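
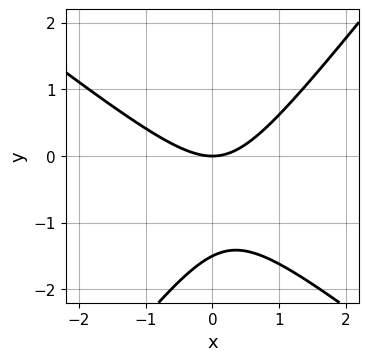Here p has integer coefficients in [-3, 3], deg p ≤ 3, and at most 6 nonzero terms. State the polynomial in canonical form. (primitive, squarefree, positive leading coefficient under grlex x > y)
1. deg p = 2. A generic line meets the curve in up to 2 points.
2. Observable constraints: one y-axis crossing is at y = 0; one x-axis crossing is at x = 0.
3. Solving for integer coefficients yields p as stated.

2*x^2 + x*y - 2*y^2 - 3*y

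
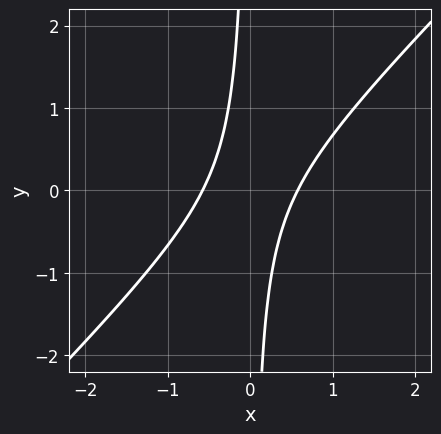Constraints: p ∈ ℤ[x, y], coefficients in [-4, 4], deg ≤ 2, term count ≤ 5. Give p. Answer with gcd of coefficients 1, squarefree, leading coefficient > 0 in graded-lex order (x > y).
3*x^2 - 3*x*y - 1

1. The degree is 2 — a generic line meets the curve in up to 2 points.
2. Observable constraints: it misses every integer gridline on the y-axis.
3. Matching integer coefficients to the picture gives p.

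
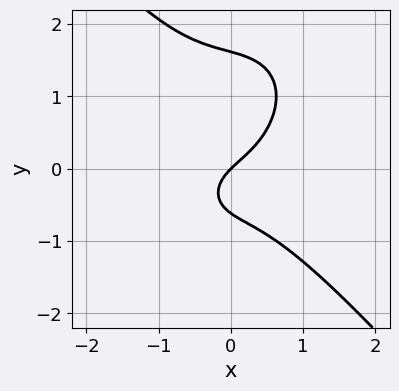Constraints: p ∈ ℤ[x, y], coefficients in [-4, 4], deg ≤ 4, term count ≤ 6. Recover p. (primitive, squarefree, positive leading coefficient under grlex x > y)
3*x^3 + 2*y^3 - 2*y^2 + 2*x - 2*y

1. deg p = 3. The shape is more complex than any degree-2 curve.
2. Reading off the gridlines: one y-axis crossing is at y = 0; one x-axis crossing is at x = 0.
3. Putting this together gives p.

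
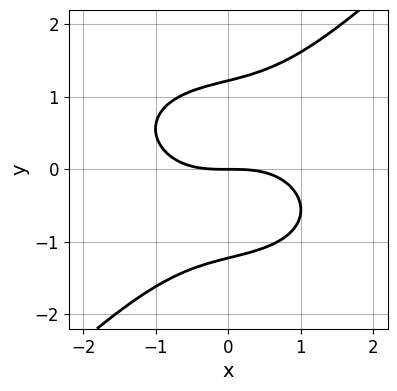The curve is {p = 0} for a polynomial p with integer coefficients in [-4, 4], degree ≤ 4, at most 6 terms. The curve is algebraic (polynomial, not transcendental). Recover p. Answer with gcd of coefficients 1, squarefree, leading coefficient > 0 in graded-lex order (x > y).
(a) Degree: no degree-2 curve has this shape, so deg p = 3.
(b) From the axis intercepts and sections: it meets the y-axis at y = 0 (among the integer gridlines); it crosses the x-axis at the gridline x = 0.
(c) These observations pin down the coefficients.

x^3 + x*y^2 - 2*y^3 + 3*y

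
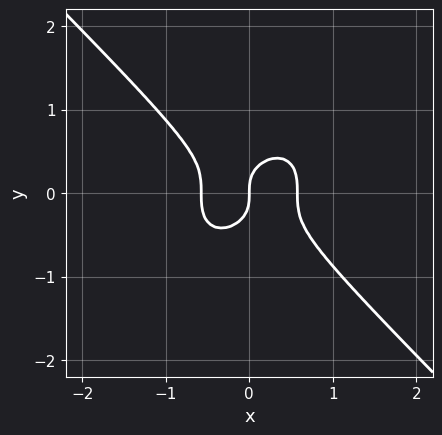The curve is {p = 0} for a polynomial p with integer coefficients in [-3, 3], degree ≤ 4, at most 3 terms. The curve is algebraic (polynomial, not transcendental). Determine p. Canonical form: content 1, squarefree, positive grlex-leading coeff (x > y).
3*x^3 + 3*y^3 - x

Degree: the shape is more complex than any degree-2 curve, so deg p = 3.
Observable constraints: it meets the y-axis at y = 0 (among the integer gridlines); it meets the x-axis at x = 0 (among the integer gridlines).
Solving for integer coefficients yields p as stated.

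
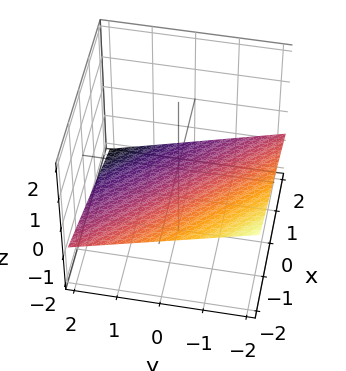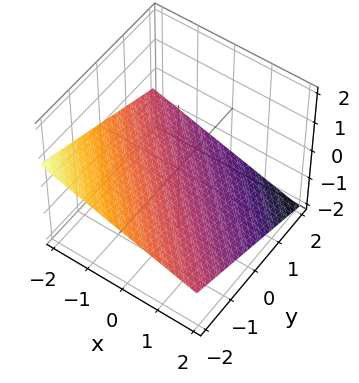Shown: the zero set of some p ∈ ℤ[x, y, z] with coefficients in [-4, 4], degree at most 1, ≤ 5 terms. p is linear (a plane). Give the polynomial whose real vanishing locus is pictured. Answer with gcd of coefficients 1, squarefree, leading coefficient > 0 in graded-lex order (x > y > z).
Degree: every cross-section is a straight line — this is a plane, so deg p = 1.
Checking where it meets the axes: it meets the y-axis at y = -2 (among the integer gridlines); it meets the x-axis at x = -2 (among the integer gridlines).
Putting this together gives p.

x + y + 3*z + 2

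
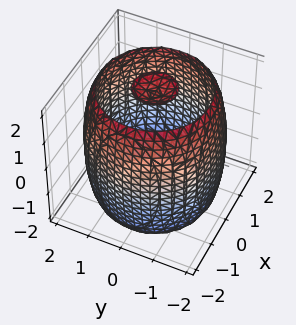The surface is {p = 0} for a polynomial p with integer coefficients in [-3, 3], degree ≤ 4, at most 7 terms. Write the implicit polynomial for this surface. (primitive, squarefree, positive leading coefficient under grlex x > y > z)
First, I count 3 distinct pieces. They look like related sheets of one shape, so recover p as a whole.
Then, degree: a generic line meets the surface in up to 4 points, so deg p = 4.
Next, symmetry: every cross-section ⟂ z is a circle, so x, y appear only via x² + y².
Then, from the visible intercepts: a circular section at z = -2 has radius between 0 and 1.
Finally, assembling these constraints gives the stated polynomial.

x^4 + 2*x^2*y^2 + y^4 - 3*x^2 - 3*y^2 + z^2 - 3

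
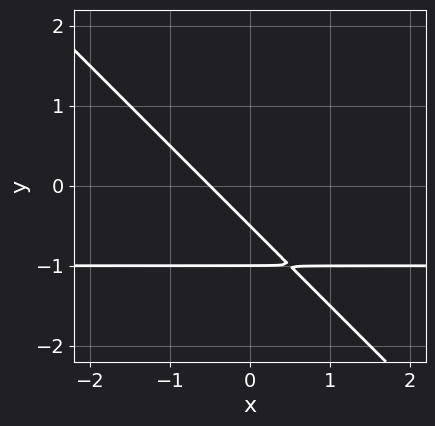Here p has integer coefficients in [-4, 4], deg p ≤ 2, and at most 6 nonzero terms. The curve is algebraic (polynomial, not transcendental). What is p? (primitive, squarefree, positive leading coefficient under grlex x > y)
(a) deg p = 2. The shape is more complex than any degree-1 curve.
(b) From the visible intercepts: it meets the y-axis at y = -1 (among the integer gridlines).
(c) Fitting integer coefficients to these (and the overall shape) gives p.

2*x*y + 2*y^2 + 2*x + 3*y + 1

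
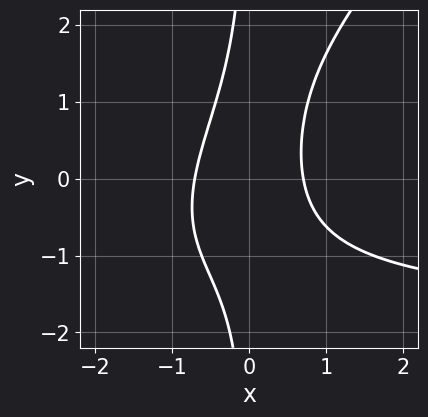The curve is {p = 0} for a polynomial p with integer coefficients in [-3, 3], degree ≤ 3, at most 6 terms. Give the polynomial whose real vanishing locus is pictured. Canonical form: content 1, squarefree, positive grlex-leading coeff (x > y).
First, deg p = 3.
Next, from the visible intercepts: the curve avoids every integer y-axis point in the box.
Finally, matching integer coefficients to the picture gives p.

x^2*y - x*y^2 + 2*x^2 - 1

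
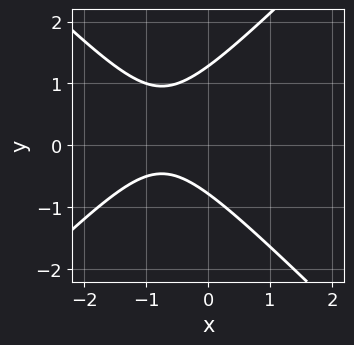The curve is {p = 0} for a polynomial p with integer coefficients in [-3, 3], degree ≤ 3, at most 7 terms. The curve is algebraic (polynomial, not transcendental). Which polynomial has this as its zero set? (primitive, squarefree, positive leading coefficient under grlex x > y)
2*x^2 - 2*y^2 + 3*x + y + 2

1. Degree: the shape is more complex than any degree-1 curve, so deg p = 2.
2. Reading off the gridlines: the curve avoids every integer x-axis point in the box.
3. Fitting integer coefficients to these (and the overall shape) gives p.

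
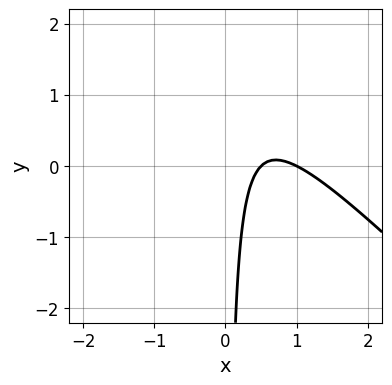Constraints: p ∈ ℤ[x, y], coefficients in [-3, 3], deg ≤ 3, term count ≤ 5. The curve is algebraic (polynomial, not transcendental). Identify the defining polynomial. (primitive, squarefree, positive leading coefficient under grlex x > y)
First, the degree is 2 — a generic line meets the curve in up to 2 points.
Next, against the integer gridlines: no y-intercept at any integer in the box; one x-axis crossing is at x = 1.
Finally, putting this together gives p.

2*x^2 + 2*x*y - 3*x + 1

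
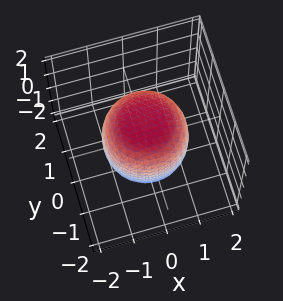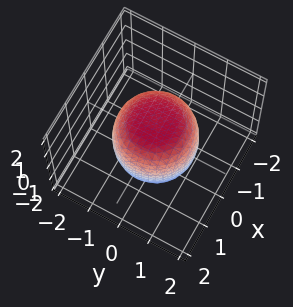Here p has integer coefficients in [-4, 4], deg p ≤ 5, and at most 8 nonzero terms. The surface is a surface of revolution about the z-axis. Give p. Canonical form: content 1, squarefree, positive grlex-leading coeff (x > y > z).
2*x^4 + 4*x^2*y^2 + 2*y^4 - x^2 - y^2 + 2*z^2 - 3

1. The degree is 4 — a generic line meets the surface in up to 4 points.
2. Symmetries: the z-axis is an axis of rotation, so x and y enter only as x² + y².
3. Checking where it meets the axes: a circular section at z = -1 has radius exactly 1.
4. Assembling these constraints gives the stated polynomial.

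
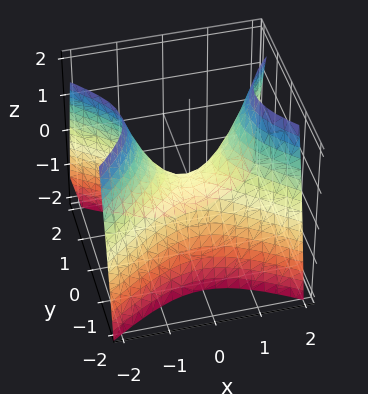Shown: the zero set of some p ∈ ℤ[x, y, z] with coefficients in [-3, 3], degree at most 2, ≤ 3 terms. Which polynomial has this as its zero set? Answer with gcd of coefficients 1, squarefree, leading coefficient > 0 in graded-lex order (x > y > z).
1. The degree is 2 — a hyperbolic paraboloid; a quadric.
2. Symmetries: the y ↦ −y reflection is a symmetry, so y appears only in even powers; mirror symmetry x ↦ −x ⇒ only even powers of x.
3. Checking where it meets the axes: it meets the x-axis at x = 0 (among the integer gridlines); one y-axis crossing is at y = 0.
4. Putting this together gives p.

2*x^2 - 3*y^2 - 2*z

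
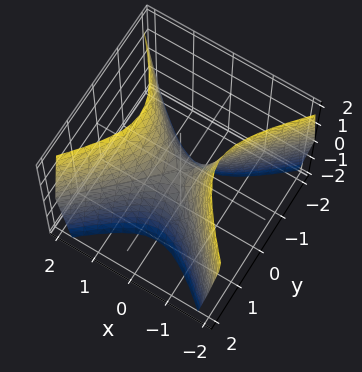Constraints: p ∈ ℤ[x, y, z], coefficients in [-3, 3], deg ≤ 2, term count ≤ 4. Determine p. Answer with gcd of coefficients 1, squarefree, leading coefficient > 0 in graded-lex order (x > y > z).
(a) Degree: a hyperbolic paraboloid; a quadric, so deg p = 2.
(b) Symmetries: mirror symmetry x ↦ −x ⇒ only even powers of x; it's symmetric under y → −y, forcing even powers of y.
(c) Against the integer gridlines: it meets the y-axis at y = 0 (among the integer gridlines); one x-axis crossing is at x = 0; it crosses the z-axis at the gridline z = 0.
(d) Solving for integer coefficients yields p as stated.

2*x^2 - 2*y^2 - z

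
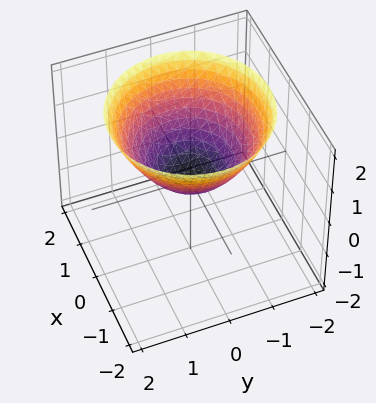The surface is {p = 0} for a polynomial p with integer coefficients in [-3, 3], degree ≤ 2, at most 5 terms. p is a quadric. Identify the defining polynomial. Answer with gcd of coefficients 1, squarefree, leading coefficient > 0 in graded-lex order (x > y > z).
2*x^2 + 2*y^2 - 3*z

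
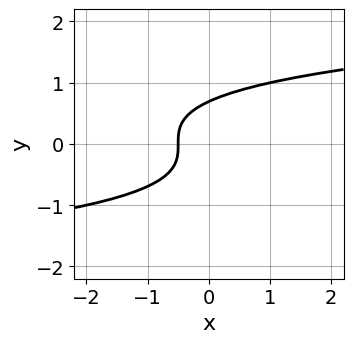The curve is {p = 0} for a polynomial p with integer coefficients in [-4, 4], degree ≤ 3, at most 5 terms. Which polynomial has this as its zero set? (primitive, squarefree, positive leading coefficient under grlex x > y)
3*y^3 - 2*x - 1

(a) Degree: a generic line meets the curve in up to 3 points, so deg p = 3.
(b) The integer polynomial consistent with all of this is the stated p.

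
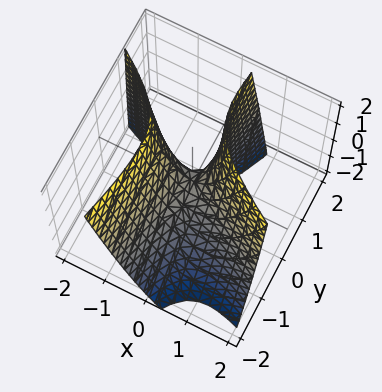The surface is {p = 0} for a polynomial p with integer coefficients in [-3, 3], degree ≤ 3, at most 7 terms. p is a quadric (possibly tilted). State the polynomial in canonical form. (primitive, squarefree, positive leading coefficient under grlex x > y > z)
2*x^2 + 3*x*y - y^2 + y*z - z

(a) deg p = 2. A generic line meets the surface in up to 2 points.
(b) Reading off the gridlines: one x-axis crossing is at x = 0; one z-axis crossing is at z = 0; one y-axis crossing is at y = 0.
(c) These observations pin down the coefficients.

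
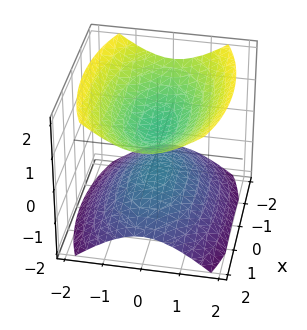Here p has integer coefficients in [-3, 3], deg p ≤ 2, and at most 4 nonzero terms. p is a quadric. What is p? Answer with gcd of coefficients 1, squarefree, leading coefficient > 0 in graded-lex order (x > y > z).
x^2 + 3*y^2 - 3*z^2 + 1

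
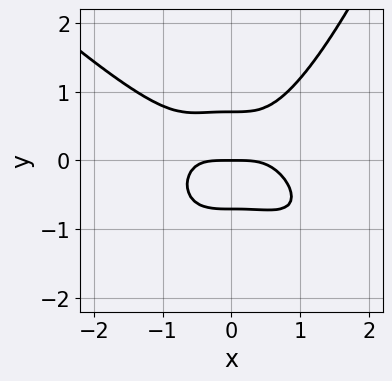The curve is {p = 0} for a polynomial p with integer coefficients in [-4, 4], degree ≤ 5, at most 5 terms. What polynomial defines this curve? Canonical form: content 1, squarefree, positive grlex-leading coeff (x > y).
First, deg p = 4.
Next, against the integer gridlines: it meets the y-axis at y = 0 (among the integer gridlines); one x-axis crossing is at x = 0.
Finally, assembling these constraints gives the stated polynomial.

x^4 + x^3*y - 2*y^3 + y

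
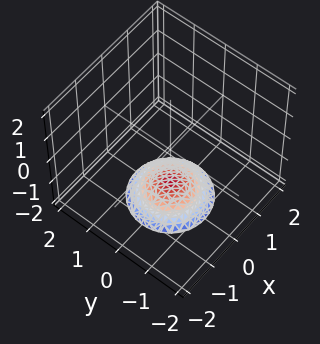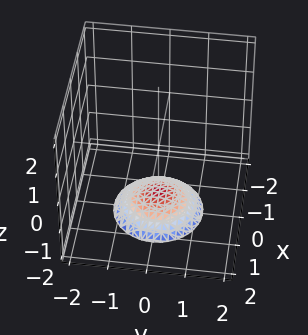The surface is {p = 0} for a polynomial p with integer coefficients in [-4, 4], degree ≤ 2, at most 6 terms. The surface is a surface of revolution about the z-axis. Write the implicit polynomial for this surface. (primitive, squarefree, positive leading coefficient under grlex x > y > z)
(a) The degree is 2 — no degree-1 surface has this shape.
(b) By symmetry, the z-axis is an axis of rotation, so x and y enter only as x² + y².
(c) Checking where it meets the axes: the surface avoids every integer x-axis point in the box; a circular section at z = -2 has radius exactly 1; it misses every integer gridline on the y-axis.
(d) Matching integer coefficients to the picture gives p.

x^2 + y^2 + 2*z + 3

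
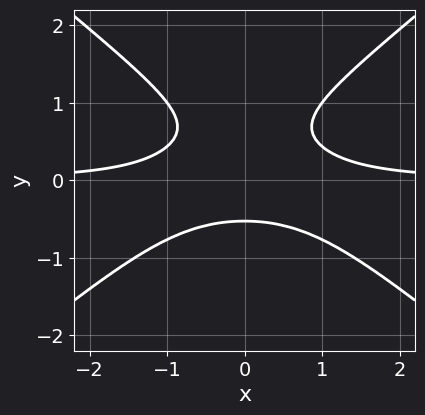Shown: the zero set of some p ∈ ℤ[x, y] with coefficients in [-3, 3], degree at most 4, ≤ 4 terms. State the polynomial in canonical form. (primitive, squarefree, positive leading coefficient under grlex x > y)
First, the degree is 3 — the shape is more complex than any degree-2 curve.
Next, symmetries: mirror symmetry x ↦ −x ⇒ only even powers of x.
Next, from the visible intercepts: no x-intercept at any integer in the box.
Finally, the integer polynomial consistent with all of this is the stated p.

2*x^2*y - 3*y^3 + 2*y^2 - 1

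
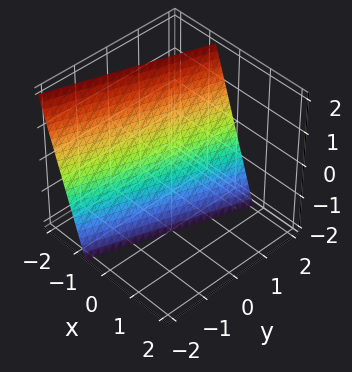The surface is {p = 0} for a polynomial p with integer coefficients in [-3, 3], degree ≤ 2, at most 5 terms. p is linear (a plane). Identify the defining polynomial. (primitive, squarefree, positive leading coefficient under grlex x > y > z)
First, deg p = 1. The surface is flat (a plane).
Next, reading off the gridlines: one z-axis crossing is at z = -2; it meets the y-axis at y = 2 (among the integer gridlines).
Finally, the integer polynomial consistent with all of this is the stated p.

3*x - y + z + 2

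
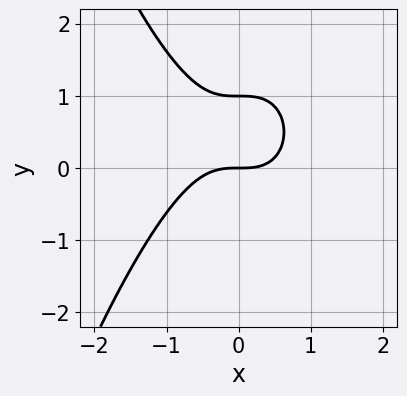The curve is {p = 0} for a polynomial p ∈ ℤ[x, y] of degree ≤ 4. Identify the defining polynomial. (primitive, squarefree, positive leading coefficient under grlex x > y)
deg p = 3. The shape is more complex than any degree-2 curve.
Against the integer gridlines: one x-axis crossing is at x = 0; the y-axis gridline crossings are at y ∈ {0, 1}.
Together with the visible shape, these determine p as stated.

x^3 + y^2 - y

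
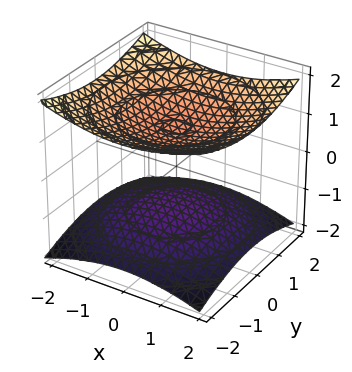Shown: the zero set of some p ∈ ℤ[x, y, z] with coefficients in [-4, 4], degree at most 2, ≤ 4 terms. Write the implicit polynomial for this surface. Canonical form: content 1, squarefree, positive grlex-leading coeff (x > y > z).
x^2 + y^2 - 3*z^2 + 3

First, I count 2 distinct pieces. They look like related sheets of one shape, so recover p as a whole.
Next, deg p = 2. Two separate bowl-shaped sheets opening away from each other; a quadric.
Next, symmetry: the z-axis is an axis of rotation, so x and y enter only as x² + y²; mirror symmetry z ↦ −z ⇒ only even powers of z.
Next, checking where it meets the axes: the surface avoids every integer y-axis point in the box; no x-intercept at any integer in the box; the z-axis gridline crossings are at z ∈ {-1, 1}.
Finally, fitting integer coefficients to these (and the overall shape) gives p.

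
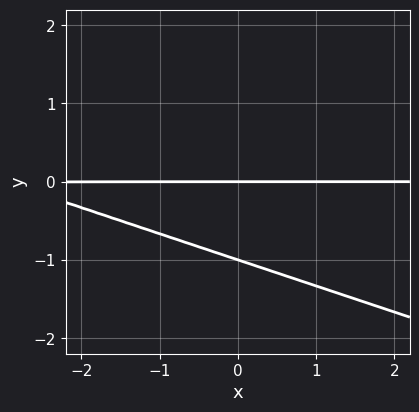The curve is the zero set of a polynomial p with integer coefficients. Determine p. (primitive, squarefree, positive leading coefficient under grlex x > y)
x*y + 3*y^2 + 3*y

1. deg p = 2. A generic line meets the curve in up to 2 points.
2. From the visible intercepts: among the integer gridlines, it crosses the y-axis at y ∈ {-1, 0}; every point of the x-axis in the box is on the curve.
3. Solving for integer coefficients yields p as stated.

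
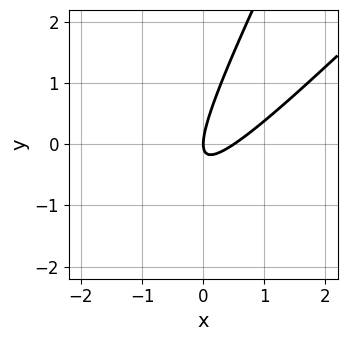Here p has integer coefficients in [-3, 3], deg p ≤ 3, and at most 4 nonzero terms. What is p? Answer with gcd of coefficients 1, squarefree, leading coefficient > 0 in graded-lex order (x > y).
First, the degree is 2 — a generic line meets the curve in up to 2 points.
Then, reading off the gridlines: it crosses the y-axis at the gridline y = 0; one x-axis crossing is at x = 0.
Finally, together with the visible shape, these determine p as stated.

2*x^2 - 3*x*y + y^2 - x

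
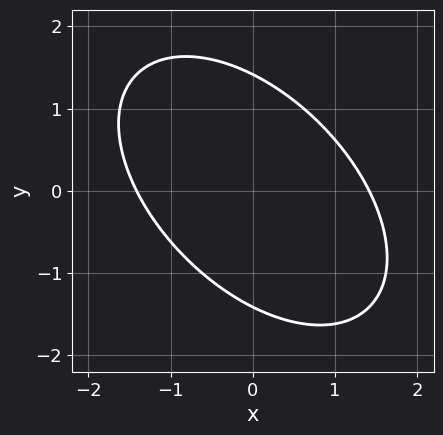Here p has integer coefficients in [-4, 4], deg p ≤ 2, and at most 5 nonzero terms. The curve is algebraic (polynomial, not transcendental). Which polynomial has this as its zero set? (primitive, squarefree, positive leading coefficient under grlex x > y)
x^2 + x*y + y^2 - 2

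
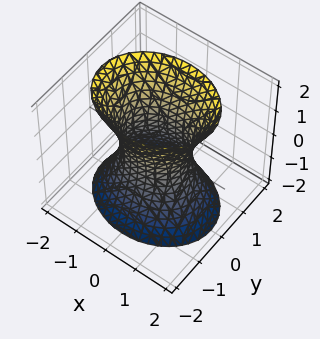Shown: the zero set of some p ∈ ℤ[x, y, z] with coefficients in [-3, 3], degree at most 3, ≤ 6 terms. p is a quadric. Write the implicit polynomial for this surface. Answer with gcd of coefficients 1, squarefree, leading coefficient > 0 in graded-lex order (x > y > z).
2*x^2 + 3*y^2 - z^2 - 2

(a) The degree is 2 — one connected sheet with a waist; a quadric.
(b) Symmetries: it's symmetric under x → −x, forcing even powers of x; mirror symmetry y ↦ −y ⇒ only even powers of y; it's symmetric under z → −z, forcing even powers of z.
(c) Checking where it meets the axes: the surface avoids every integer z-axis point in the box; the x-axis gridline crossings are at x ∈ {-1, 1}.
(d) Solving for integer coefficients yields p as stated.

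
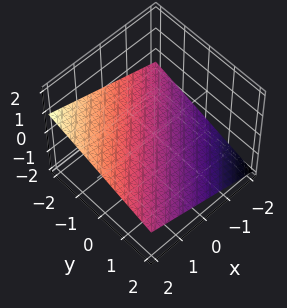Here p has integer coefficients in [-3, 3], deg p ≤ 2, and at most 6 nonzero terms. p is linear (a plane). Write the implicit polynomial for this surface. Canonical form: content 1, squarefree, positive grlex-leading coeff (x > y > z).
x - y - 3*z - 2

(a) deg p = 1.
(b) From the axis intercepts and sections: it crosses the y-axis at the gridline y = -2; one x-axis crossing is at x = 2.
(c) Matching integer coefficients to the picture gives p.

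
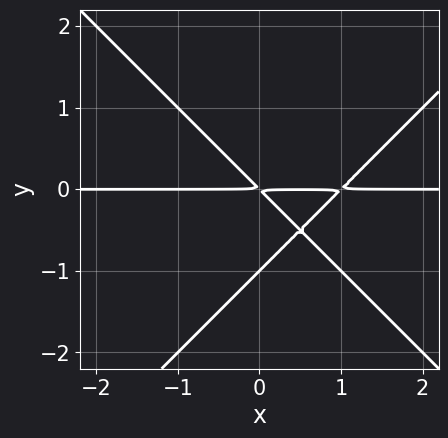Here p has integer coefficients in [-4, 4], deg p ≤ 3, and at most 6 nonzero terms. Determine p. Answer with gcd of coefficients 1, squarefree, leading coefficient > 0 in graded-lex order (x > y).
x^2*y - y^3 - x*y - y^2

(a) The degree is 3 — a generic line meets the curve in up to 3 points.
(b) Against the integer gridlines: it crosses the y-axis at the gridline y = -1; the visible x-axis segment lies entirely on the curve.
(c) Matching integer coefficients to the picture gives p.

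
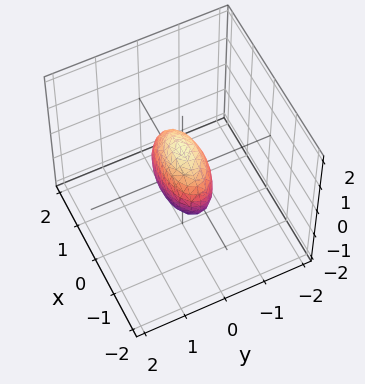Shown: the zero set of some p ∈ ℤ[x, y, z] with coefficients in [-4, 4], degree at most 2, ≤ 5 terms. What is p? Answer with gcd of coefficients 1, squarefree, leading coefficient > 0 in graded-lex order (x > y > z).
deg p = 2. A closed, bounded, convex surface; a quadric.
Symmetries: mirror symmetry x ↦ −x ⇒ only even powers of x; it's symmetric under z → −z, forcing even powers of z; the y ↦ −y reflection is a symmetry, so y appears only in even powers.
From the visible intercepts: the x-axis gridline crossings are at x ∈ {-1, 1}; the z-axis gridline crossings are at z ∈ {-1, 1}.
The integer polynomial consistent with all of this is the stated p.

x^2 + 3*y^2 + z^2 - 1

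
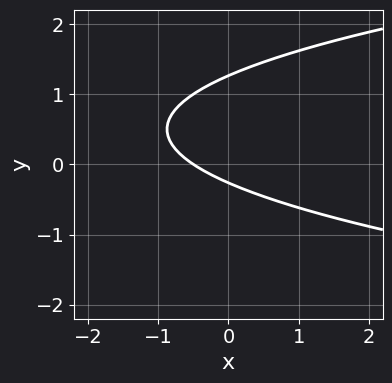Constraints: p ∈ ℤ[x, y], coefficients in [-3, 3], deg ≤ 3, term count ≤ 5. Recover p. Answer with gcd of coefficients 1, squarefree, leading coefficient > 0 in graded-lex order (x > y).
3*y^2 - 2*x - 3*y - 1

1. deg p = 2.
2. Putting this together gives p.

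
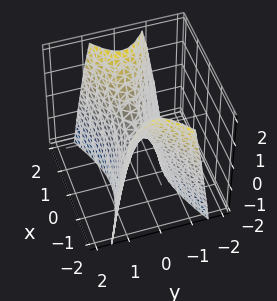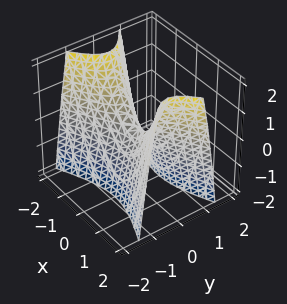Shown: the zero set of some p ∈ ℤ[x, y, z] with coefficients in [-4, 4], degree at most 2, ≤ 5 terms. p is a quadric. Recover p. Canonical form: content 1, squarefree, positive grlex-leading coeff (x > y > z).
x^2 - 3*y^2 - z

1. The degree is 2 — a hyperbolic paraboloid; a quadric.
2. Symmetries: mirror symmetry y ↦ −y ⇒ only even powers of y; the x ↦ −x reflection is a symmetry, so x appears only in even powers.
3. From the axis intercepts and sections: one y-axis crossing is at y = 0; one z-axis crossing is at z = 0; it meets the x-axis at x = 0 (among the integer gridlines).
4. Assembling these constraints gives the stated polynomial.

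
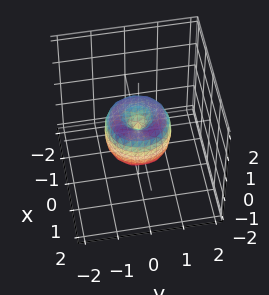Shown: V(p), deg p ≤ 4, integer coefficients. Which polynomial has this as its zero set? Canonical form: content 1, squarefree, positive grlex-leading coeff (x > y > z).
(a) The degree is 4 — a generic line meets the surface in up to 4 points.
(b) Symmetries: the surface is invariant under rotation about z: p = q(x² + y², z).
(c) From the axis intercepts and sections: it meets the z-axis at z = 0 (among the integer gridlines); among the integer gridlines, it crosses the x-axis at x ∈ {-1, 0, 1}; the y-axis gridline crossings are at y ∈ {-1, 0, 1}; a circular section at z = 0 has radius exactly 1.
(d) Solving for integer coefficients yields p as stated.

2*x^4 + 4*x^2*y^2 + 2*y^4 - 2*x^2 - 2*y^2 + z^2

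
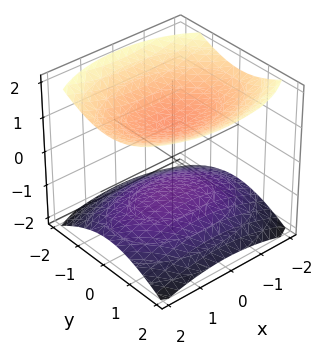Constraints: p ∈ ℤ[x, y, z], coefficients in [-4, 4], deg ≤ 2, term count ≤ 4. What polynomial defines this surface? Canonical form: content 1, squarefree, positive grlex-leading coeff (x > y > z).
x^2 + 2*y^2 - 3*z^2 + 3

There are 2 components.
Degree: two separate bowl-shaped sheets opening away from each other; a quadric, so deg p = 2.
Symmetries: it's symmetric under y → −y, forcing even powers of y; it's symmetric under x → −x, forcing even powers of x; mirror symmetry z ↦ −z ⇒ only even powers of z.
Observable constraints: no x-intercept at any integer in the box; no y-intercept at any integer in the box; the z-axis gridline crossings are at z ∈ {-1, 1}.
Putting this together gives p.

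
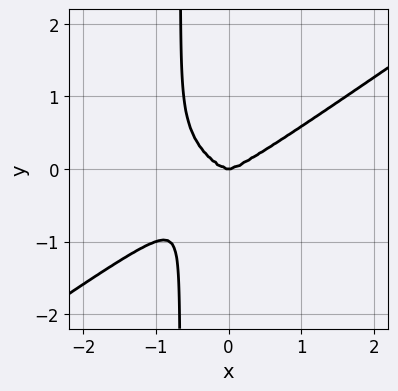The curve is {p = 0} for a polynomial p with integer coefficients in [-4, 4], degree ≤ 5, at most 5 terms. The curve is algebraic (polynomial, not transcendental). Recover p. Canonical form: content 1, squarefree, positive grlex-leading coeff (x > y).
1. Degree: the shape is more complex than any degree-3 curve, so deg p = 4.
2. From the axis intercepts and sections: it crosses the y-axis at the gridline y = 0; it meets the x-axis at x = 0 (among the integer gridlines).
3. Together with the visible shape, these determine p as stated.

x^4 - 3*x*y^3 - 2*y^3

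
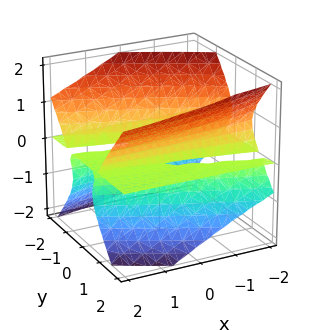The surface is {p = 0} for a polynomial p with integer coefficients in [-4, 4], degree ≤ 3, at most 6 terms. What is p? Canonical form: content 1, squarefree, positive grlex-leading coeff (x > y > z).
x*y*z - 2*x*z^2 + 3*y^2*z - 3*z^3 - 2*z

(a) The degree is 3 — the shape is more complex than any degree-2 surface.
(b) From the visible intercepts: one z-axis crossing is at z = 0; the visible x-axis segment lies entirely on the surface; every point of the y-axis in the box is on the surface.
(c) Solving for integer coefficients yields p as stated.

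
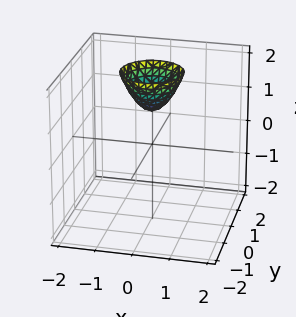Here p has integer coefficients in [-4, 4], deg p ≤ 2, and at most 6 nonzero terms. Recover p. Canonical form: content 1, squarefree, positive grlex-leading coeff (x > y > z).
3*x^2 + 3*y^2 - 2*z + 2

(a) deg p = 2.
(b) By symmetry, the surface is invariant under rotation about z: p = q(x² + y², z).
(c) Checking where it meets the axes: one z-axis crossing is at z = 1; a circular section at z = 2 has radius between 0 and 1; no x-intercept at any integer in the box.
(d) These observations pin down the coefficients.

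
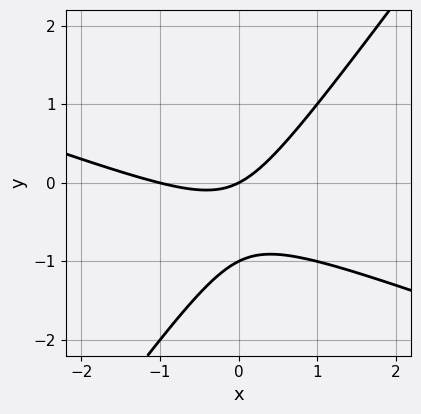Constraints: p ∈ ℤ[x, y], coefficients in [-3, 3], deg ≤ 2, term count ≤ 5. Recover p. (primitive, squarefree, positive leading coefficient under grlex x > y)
First, degree: no degree-1 curve has this shape, so deg p = 2.
Next, against the integer gridlines: the y-axis gridline crossings are at y ∈ {-1, 0}; among the integer gridlines, it crosses the x-axis at x ∈ {-1, 0}.
Finally, assembling these constraints gives the stated polynomial.

x^2 + 2*x*y - 2*y^2 + x - 2*y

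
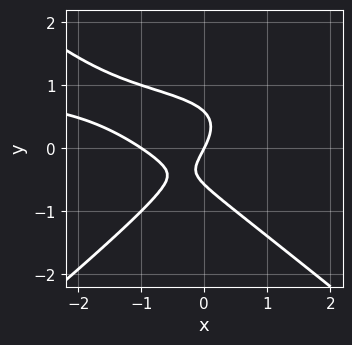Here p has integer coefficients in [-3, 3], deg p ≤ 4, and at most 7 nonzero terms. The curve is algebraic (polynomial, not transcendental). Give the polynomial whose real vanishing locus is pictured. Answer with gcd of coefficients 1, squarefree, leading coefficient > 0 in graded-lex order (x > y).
2*x^2*y - 3*y^3 - 2*x^2 - 2*x + y

(a) deg p = 3. The shape is more complex than any degree-2 curve.
(b) From the visible intercepts: it crosses the y-axis at the gridline y = 0; among the integer gridlines, it crosses the x-axis at x ∈ {-1, 0}.
(c) Together with the visible shape, these determine p as stated.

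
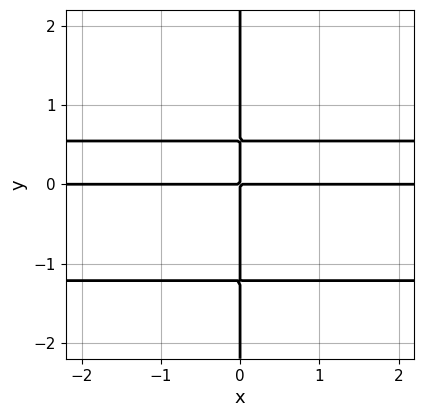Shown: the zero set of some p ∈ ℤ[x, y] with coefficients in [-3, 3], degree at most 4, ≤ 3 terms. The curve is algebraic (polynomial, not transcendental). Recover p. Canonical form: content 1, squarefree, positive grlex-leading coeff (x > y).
(a) deg p = 4. A generic line meets the curve in up to 4 points.
(b) Reading off the gridlines: the visible y-axis segment lies entirely on the curve; every point of the x-axis in the box is on the curve.
(c) Matching integer coefficients to the picture gives p.

3*x*y^3 + 2*x*y^2 - 2*x*y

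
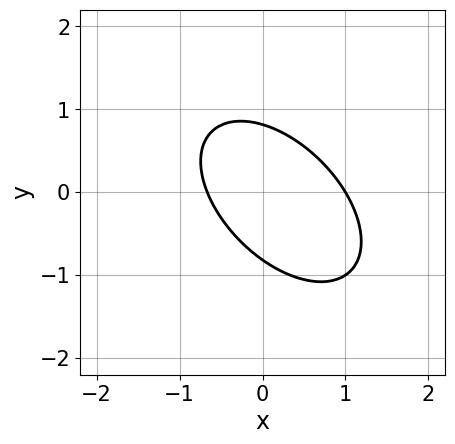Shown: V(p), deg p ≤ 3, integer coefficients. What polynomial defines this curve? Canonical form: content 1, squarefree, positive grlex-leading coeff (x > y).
3*x^2 + 3*x*y + 3*y^2 - x - 2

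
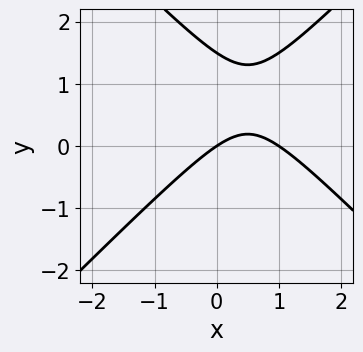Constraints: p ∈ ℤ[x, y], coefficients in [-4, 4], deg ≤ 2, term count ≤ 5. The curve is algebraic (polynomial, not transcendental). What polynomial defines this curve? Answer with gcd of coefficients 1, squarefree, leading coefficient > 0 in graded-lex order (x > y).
2*x^2 - 2*y^2 - 2*x + 3*y

(a) Degree: a generic line meets the curve in up to 2 points, so deg p = 2.
(b) Reading off the gridlines: it crosses the y-axis at the gridline y = 0; the x-axis gridline crossings are at x ∈ {0, 1}.
(c) Together with the visible shape, these determine p as stated.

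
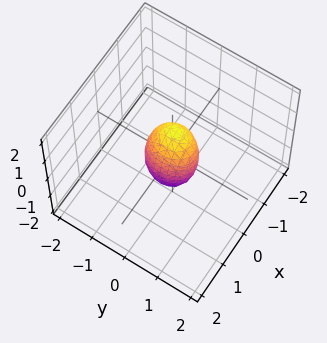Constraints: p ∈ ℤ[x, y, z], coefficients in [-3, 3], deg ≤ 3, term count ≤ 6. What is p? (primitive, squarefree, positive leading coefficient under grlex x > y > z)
First, deg p = 2.
Next, reading off the gridlines: among the integer gridlines, it crosses the z-axis at z ∈ {-1, 1}.
Finally, these observations pin down the coefficients.

3*x^2 + x*z + 2*y^2 + z^2 - 1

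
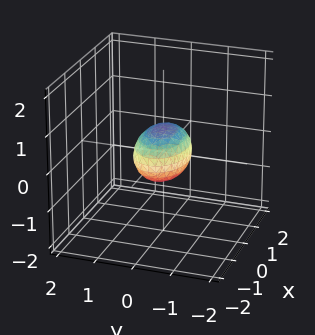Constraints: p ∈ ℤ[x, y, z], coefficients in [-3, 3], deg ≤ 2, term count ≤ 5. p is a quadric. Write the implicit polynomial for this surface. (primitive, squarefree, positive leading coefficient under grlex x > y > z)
deg p = 2. A closed, bounded, convex surface; a quadric.
Symmetries: it's symmetric under z → −z, forcing even powers of z; mirror symmetry x ↦ −x ⇒ only even powers of x; the y ↦ −y reflection is a symmetry, so y appears only in even powers.
Against the integer gridlines: among the integer gridlines, it crosses the x-axis at x ∈ {-1, 1}.
These observations pin down the coefficients.

x^2 + 2*y^2 + 2*z^2 - 1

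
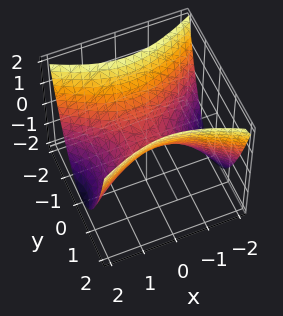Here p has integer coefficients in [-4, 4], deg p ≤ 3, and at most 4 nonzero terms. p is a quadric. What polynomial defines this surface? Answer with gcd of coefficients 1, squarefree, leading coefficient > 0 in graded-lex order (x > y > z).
x^2 - 2*y^2 + 2*z

First, deg p = 2. A hyperbolic paraboloid; a quadric.
Then, symmetries: it's symmetric under x → −x, forcing even powers of x; mirror symmetry y ↦ −y ⇒ only even powers of y.
Then, reading off the gridlines: one z-axis crossing is at z = 0; one y-axis crossing is at y = 0; one x-axis crossing is at x = 0.
Finally, together with the visible shape, these determine p as stated.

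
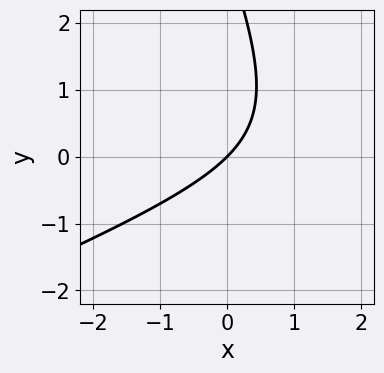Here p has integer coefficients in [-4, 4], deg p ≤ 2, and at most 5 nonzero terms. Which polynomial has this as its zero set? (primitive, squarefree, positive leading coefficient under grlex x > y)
x^2 - 2*x*y - y^2 - 3*x + 3*y

First, degree: the shape is more complex than any degree-1 curve, so deg p = 2.
Next, from the axis intercepts and sections: it crosses the x-axis at the gridline x = 0; it meets the y-axis at y = 0 (among the integer gridlines).
Finally, putting this together gives p.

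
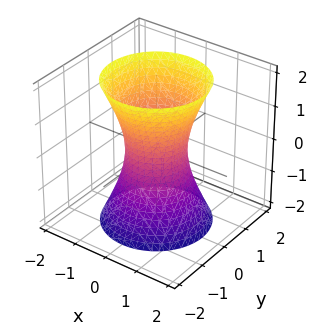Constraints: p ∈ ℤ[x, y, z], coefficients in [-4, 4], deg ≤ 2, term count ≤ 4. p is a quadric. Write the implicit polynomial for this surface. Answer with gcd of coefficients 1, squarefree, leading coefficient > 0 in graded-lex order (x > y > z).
First, the degree is 2 — an hourglass — one-sheet hyperboloid; a quadric.
Next, by symmetry, every cross-section ⟂ z is a circle, so x, y appear only via x² + y²; it's symmetric under z → −z, forcing even powers of z.
Then, reading off the gridlines: a circular section at z = 0 has radius between 0 and 1; it misses every integer gridline on the z-axis.
Finally, matching integer coefficients to the picture gives p.

3*x^2 + 3*y^2 - z^2 - 2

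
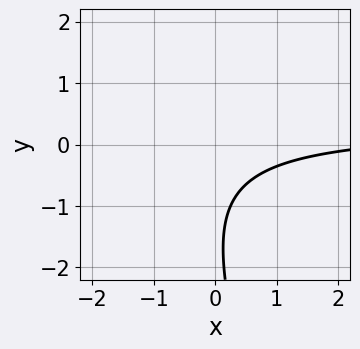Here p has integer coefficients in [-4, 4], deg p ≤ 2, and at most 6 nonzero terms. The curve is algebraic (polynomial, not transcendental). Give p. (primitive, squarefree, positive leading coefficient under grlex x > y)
3*x*y + y^2 - x + 3*y + 3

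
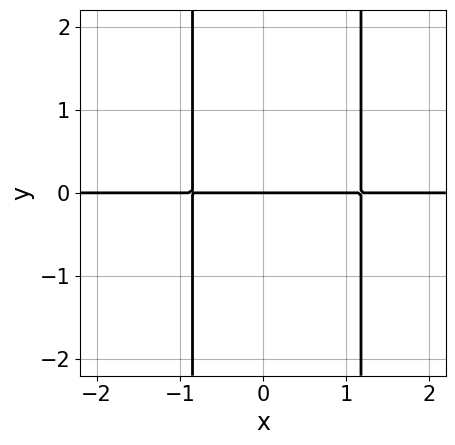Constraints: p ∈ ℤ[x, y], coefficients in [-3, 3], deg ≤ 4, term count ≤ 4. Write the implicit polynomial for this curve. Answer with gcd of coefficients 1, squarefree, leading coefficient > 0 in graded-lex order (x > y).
3*x^2*y - x*y - 3*y

Degree: the shape is more complex than any degree-2 curve, so deg p = 3.
Against the integer gridlines: it crosses the y-axis at the gridline y = 0; the visible x-axis segment lies entirely on the curve.
Assembling these constraints gives the stated polynomial.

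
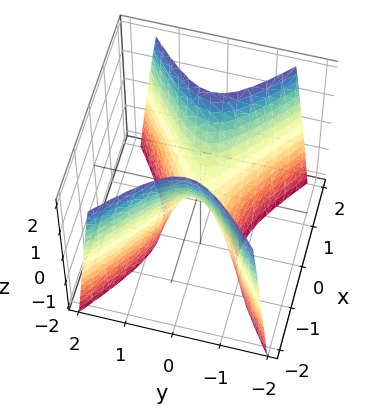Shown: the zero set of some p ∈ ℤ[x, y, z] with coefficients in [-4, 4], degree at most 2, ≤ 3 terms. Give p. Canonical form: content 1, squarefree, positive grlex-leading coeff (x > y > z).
1. Degree: a saddle surface; a quadric, so deg p = 2.
2. Symmetries: the y ↦ −y reflection is a symmetry, so y appears only in even powers; it's symmetric under x → −x, forcing even powers of x.
3. Against the integer gridlines: it meets the y-axis at y = 0 (among the integer gridlines); it crosses the x-axis at the gridline x = 0; it meets the z-axis at z = 0 (among the integer gridlines).
4. These observations pin down the coefficients.

2*x^2 - 3*y^2 - z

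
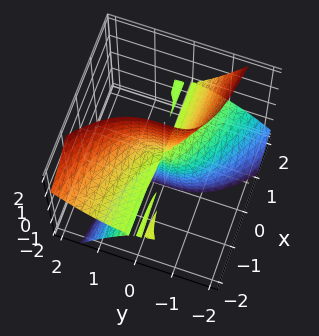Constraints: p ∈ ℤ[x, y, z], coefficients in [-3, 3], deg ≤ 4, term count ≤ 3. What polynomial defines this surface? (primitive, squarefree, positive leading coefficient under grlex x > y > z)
First, the picture has 4 separate pieces. They look like related sheets of one shape, so recover p as a whole.
Then, degree: no degree-2 surface has this shape, so deg p = 3.
Next, checking where it meets the axes: one y-axis crossing is at y = 0; the visible z-axis segment lies entirely on the surface; every point of the x-axis in the box is on the surface.
Finally, fitting integer coefficients to these (and the overall shape) gives p.

x*y*z + x*z^2 + y^3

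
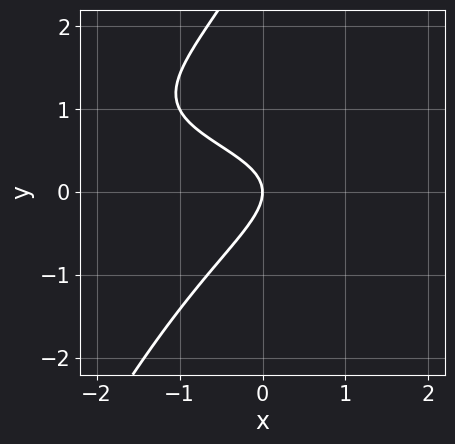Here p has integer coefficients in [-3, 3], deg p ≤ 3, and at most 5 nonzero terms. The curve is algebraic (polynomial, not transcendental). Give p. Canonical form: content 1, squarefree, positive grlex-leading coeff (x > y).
First, degree: the shape is more complex than any degree-2 curve, so deg p = 3.
Next, from the visible intercepts: one y-axis crossing is at y = 0; it meets the x-axis at x = 0 (among the integer gridlines).
Finally, assembling these constraints gives the stated polynomial.

2*x*y^2 - y^3 - 2*x*y + 3*y^2 + 2*x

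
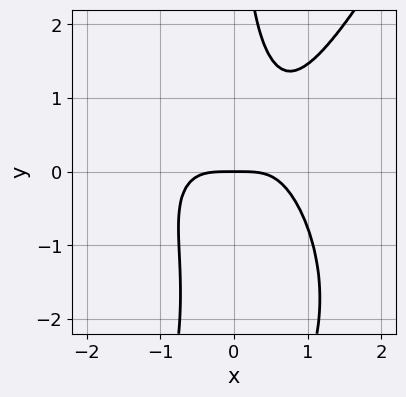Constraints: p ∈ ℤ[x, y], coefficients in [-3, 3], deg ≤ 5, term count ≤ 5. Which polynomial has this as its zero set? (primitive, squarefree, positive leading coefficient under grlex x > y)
First, degree: no degree-3 curve has this shape, so deg p = 4.
Then, from the visible intercepts: one x-axis crossing is at x = 0; one y-axis crossing is at y = 0.
Finally, the integer polynomial consistent with all of this is the stated p.

3*x^4 + x^2*y^2 - x*y^3 - 3*x*y^2 + 3*y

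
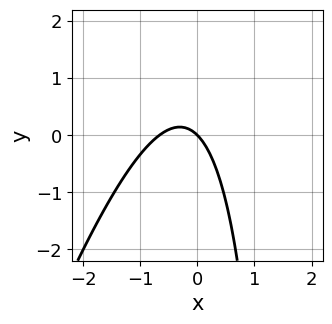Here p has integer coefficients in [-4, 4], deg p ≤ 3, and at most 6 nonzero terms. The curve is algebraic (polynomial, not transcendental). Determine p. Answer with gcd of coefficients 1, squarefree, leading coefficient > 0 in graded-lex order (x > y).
3*x^2 - x*y + 2*x + 2*y

(a) deg p = 2. A generic line meets the curve in up to 2 points.
(b) Checking where it meets the axes: it crosses the x-axis at the gridline x = 0; it meets the y-axis at y = 0 (among the integer gridlines).
(c) Matching integer coefficients to the picture gives p.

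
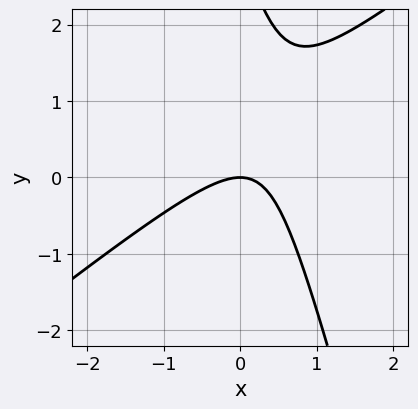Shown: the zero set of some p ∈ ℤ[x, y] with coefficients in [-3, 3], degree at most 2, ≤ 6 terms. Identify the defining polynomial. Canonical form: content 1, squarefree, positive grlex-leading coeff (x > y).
3*x^2 - 3*x*y - y^2 + 3*y

1. The degree is 2 — the shape is more complex than any degree-1 curve.
2. Against the integer gridlines: it meets the y-axis at y = 0 (among the integer gridlines); it meets the x-axis at x = 0 (among the integer gridlines).
3. The integer polynomial consistent with all of this is the stated p.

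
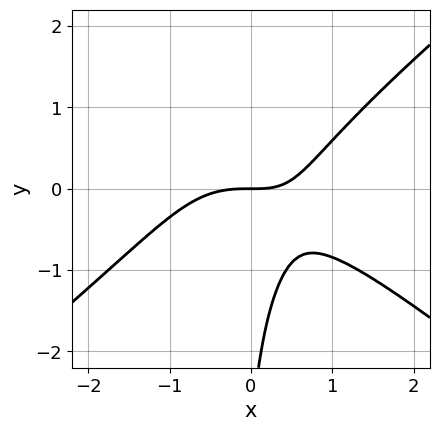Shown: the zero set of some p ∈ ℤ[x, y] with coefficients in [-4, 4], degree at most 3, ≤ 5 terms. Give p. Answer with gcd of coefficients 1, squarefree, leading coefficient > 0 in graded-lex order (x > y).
First, the degree is 3 — the shape is more complex than any degree-2 curve.
Then, against the integer gridlines: one y-axis crossing is at y = 0; it meets the x-axis at x = 0 (among the integer gridlines).
Finally, putting this together gives p.

2*x^3 - 3*x*y^2 + 2*x*y - y^2 - 3*y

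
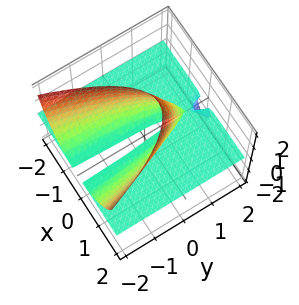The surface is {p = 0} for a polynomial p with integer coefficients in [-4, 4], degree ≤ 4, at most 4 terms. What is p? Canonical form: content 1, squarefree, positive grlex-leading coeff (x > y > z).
3*x^2*z + 2*y*z^2 + z^3 - 3*z^2

First, degree: no degree-2 surface has this shape, so deg p = 3.
Then, checking where it meets the axes: the visible x-axis segment lies entirely on the surface; every point of the y-axis in the box is on the surface.
Finally, together with the visible shape, these determine p as stated.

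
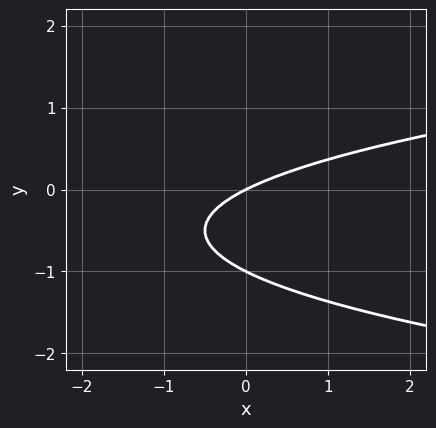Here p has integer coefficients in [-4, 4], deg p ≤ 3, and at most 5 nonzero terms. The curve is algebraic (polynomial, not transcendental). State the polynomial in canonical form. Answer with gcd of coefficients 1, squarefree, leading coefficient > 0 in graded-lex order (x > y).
1. Degree: a generic line meets the curve in up to 2 points, so deg p = 2.
2. Reading off the gridlines: among the integer gridlines, it crosses the y-axis at y ∈ {-1, 0}; one x-axis crossing is at x = 0.
3. Putting this together gives p.

2*y^2 - x + 2*y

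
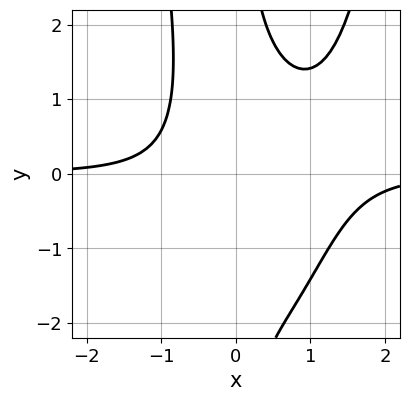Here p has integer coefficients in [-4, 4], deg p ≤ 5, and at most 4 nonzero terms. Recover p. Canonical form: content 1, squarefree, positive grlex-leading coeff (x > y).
2*x^3*y - 2*x^2*y - x*y^2 + 2

The degree is 4 — the shape is more complex than any degree-3 curve.
Observable constraints: it misses every integer gridline on the x-axis; no y-intercept at any integer in the box.
Assembling these constraints gives the stated polynomial.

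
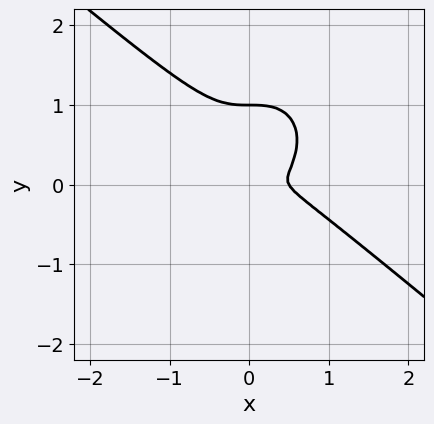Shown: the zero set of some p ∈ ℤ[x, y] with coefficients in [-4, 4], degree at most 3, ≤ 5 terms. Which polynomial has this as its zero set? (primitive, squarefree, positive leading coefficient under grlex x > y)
1. The degree is 3 — a generic line meets the curve in up to 3 points.
2. Reading off the gridlines: one y-axis crossing is at y = 1.
3. The integer polynomial consistent with all of this is the stated p.

2*x^3 + x^2*y + 2*y^3 - x^2 - 2*y^2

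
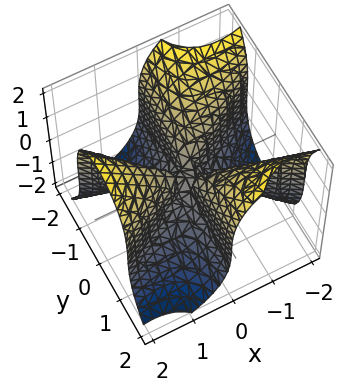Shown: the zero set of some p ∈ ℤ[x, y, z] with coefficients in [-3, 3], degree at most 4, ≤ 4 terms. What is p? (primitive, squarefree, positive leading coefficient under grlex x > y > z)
First, degree: no degree-2 surface has this shape, so deg p = 3.
Then, reading off the gridlines: one z-axis crossing is at z = 0; one x-axis crossing is at x = 0.
Finally, solving for integer coefficients yields p as stated. Check: (0, -2, 0) on the y-axis lies on the surface, and p(0, -2, 0) = 0. ✓

x^3 - 3*x*y^2 - z^3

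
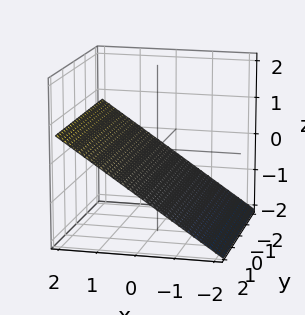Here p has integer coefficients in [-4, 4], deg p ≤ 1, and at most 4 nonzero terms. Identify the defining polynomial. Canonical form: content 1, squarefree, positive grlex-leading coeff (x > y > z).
2*x - 3*z - 2

1. Degree: the surface is flat (a plane), so deg p = 1.
2. Observable constraints: it misses every integer gridline on the y-axis; it meets the x-axis at x = 1 (among the integer gridlines).
3. Together with the visible shape, these determine p as stated.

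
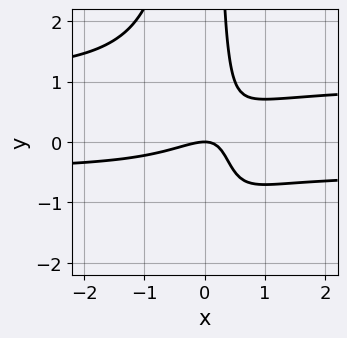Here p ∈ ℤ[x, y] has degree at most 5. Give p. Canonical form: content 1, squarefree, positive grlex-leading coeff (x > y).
First, the degree is 4 — no degree-3 curve has this shape.
Next, reading off the gridlines: it meets the x-axis at x = 0 (among the integer gridlines); it meets the y-axis at y = 0 (among the integer gridlines).
Finally, together with the visible shape, these determine p as stated.

2*x^2*y^2 - x^2*y - x^2 + 2*x*y - y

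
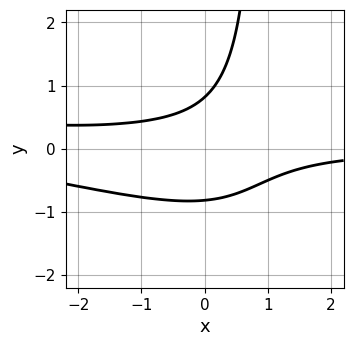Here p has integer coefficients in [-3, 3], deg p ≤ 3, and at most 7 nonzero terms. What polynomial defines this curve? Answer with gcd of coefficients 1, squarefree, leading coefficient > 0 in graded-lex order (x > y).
The degree is 3 — a generic line meets the curve in up to 3 points.
Against the integer gridlines: it misses every integer gridline on the x-axis.
Matching integer coefficients to the picture gives p.

x^2*y + 3*x*y^2 + 3*x*y - 3*y^2 + 2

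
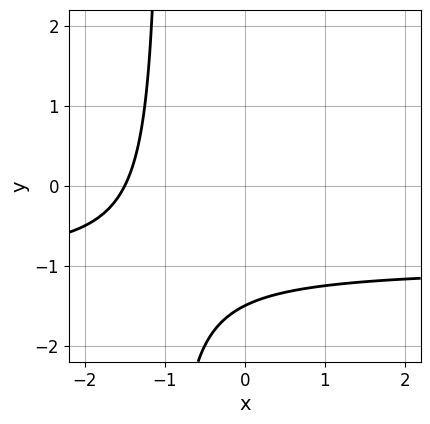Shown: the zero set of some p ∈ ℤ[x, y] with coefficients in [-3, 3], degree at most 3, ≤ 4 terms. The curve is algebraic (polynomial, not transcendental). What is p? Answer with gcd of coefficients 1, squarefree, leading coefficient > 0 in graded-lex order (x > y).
First, degree: a generic line meets the curve in up to 2 points, so deg p = 2.
Finally, putting this together gives p.

2*x*y + 2*x + 2*y + 3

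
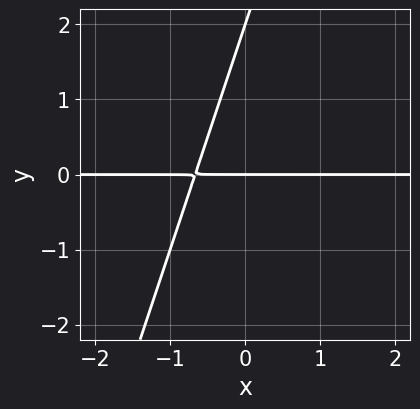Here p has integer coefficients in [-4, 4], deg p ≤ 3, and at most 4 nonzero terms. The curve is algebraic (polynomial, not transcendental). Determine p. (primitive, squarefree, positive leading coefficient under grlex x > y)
First, the degree is 2 — a generic line meets the curve in up to 2 points.
Then, from the axis intercepts and sections: among the integer gridlines, it crosses the y-axis at y ∈ {0, 2}; the visible x-axis segment lies entirely on the curve.
Finally, fitting integer coefficients to these (and the overall shape) gives p.

3*x*y - y^2 + 2*y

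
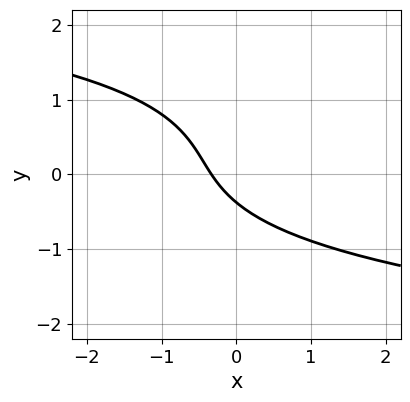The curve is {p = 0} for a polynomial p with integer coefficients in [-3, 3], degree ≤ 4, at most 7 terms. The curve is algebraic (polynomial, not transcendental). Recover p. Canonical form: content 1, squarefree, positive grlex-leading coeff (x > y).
(a) The degree is 3 — a generic line meets the curve in up to 3 points.
(b) Putting this together gives p.

2*y^3 - y^2 + 3*x + 2*y + 1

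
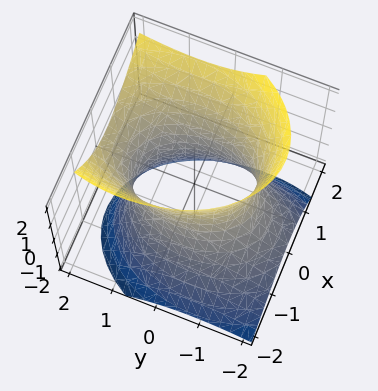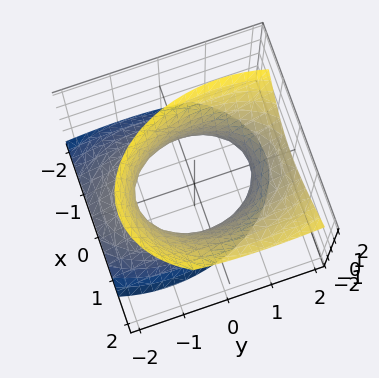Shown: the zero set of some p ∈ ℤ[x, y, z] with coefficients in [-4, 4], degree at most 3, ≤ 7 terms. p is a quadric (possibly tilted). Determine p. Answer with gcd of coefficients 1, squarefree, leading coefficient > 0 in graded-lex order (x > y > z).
2*x^2 - x*z + y^2 - y*z - z^2 - 2

(a) The degree is 2 — a generic line meets the surface in up to 2 points.
(b) From the visible intercepts: the x-axis gridline crossings are at x ∈ {-1, 1}; it misses every integer gridline on the z-axis.
(c) Putting this together gives p.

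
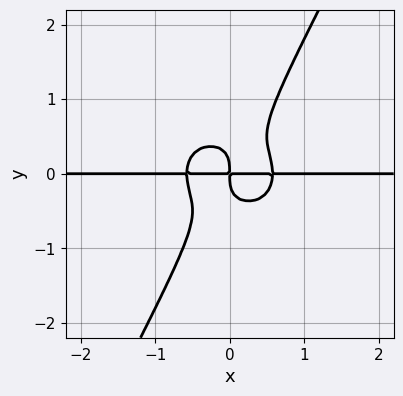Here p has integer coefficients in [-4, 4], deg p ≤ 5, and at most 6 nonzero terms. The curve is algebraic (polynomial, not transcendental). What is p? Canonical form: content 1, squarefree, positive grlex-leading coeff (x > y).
3*x^3*y + 3*x*y^3 - 2*y^4 - x*y

1. The degree is 4 — a generic line meets the curve in up to 4 points.
2. Reading off the gridlines: every point of the x-axis in the box is on the curve.
3. Assembling these constraints gives the stated polynomial.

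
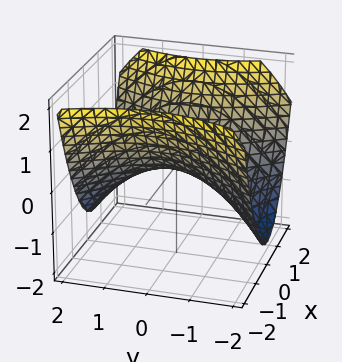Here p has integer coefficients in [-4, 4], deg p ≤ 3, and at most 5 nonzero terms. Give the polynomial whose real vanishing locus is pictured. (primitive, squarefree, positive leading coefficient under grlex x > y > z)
(a) The degree is 2 — a saddle surface; a quadric.
(b) Symmetries: mirror symmetry y ↦ −y ⇒ only even powers of y; it's symmetric under x → −x, forcing even powers of x.
(c) Checking where it meets the axes: it meets the z-axis at z = 0 (among the integer gridlines); it crosses the y-axis at the gridline y = 0; it crosses the x-axis at the gridline x = 0.
(d) Solving for integer coefficients yields p as stated.

2*x^2 - y^2 - 3*z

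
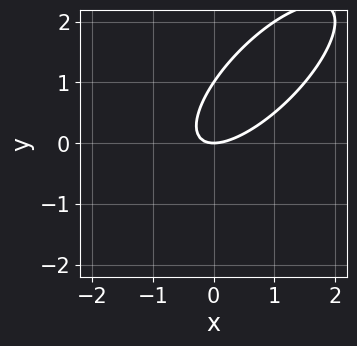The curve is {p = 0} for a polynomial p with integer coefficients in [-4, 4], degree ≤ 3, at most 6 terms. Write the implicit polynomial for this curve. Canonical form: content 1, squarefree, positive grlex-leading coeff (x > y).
1. Degree: a generic line meets the curve in up to 2 points, so deg p = 2.
2. From the axis intercepts and sections: it meets the x-axis at x = 0 (among the integer gridlines); the y-axis gridline crossings are at y ∈ {0, 1}.
3. The integer polynomial consistent with all of this is the stated p.

2*x^2 - 3*x*y + 2*y^2 - 2*y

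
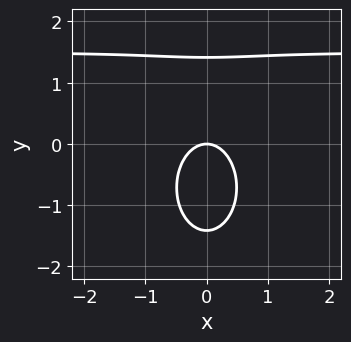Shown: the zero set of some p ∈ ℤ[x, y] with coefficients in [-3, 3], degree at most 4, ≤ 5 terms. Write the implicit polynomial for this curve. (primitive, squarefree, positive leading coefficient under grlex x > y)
2*x^2*y + y^3 - 3*x^2 - 2*y

1. Degree: the shape is more complex than any degree-2 curve, so deg p = 3.
2. Symmetries: the x ↦ −x reflection is a symmetry, so x appears only in even powers.
3. Checking where it meets the axes: one x-axis crossing is at x = 0; it crosses the y-axis at the gridline y = 0.
4. Solving for integer coefficients yields p as stated.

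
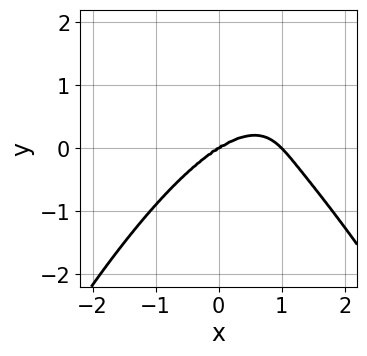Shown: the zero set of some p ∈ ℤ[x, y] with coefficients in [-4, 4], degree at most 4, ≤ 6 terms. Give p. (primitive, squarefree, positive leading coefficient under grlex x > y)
2*x^4 - 2*x^3 + 2*x^2*y + 3*y^3

1. Degree: no degree-3 curve has this shape, so deg p = 4.
2. Reading off the gridlines: the x-axis gridline crossings are at x ∈ {0, 1}; one y-axis crossing is at y = 0.
3. Putting this together gives p.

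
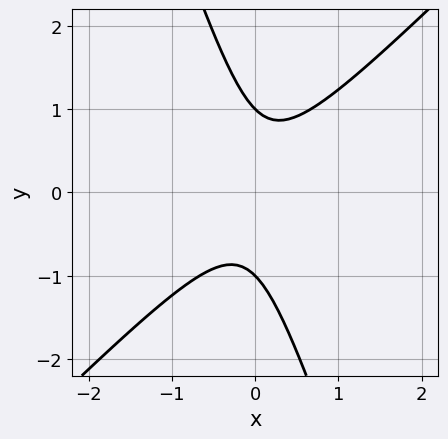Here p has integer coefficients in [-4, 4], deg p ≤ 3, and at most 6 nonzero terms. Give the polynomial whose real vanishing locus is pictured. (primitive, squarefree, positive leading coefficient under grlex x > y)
3*x^2 - 2*x*y - y^2 + 1

First, the degree is 2 — no degree-1 curve has this shape.
Then, against the integer gridlines: among the integer gridlines, it crosses the y-axis at y ∈ {-1, 1}; it misses every integer gridline on the x-axis.
Finally, assembling these constraints gives the stated polynomial.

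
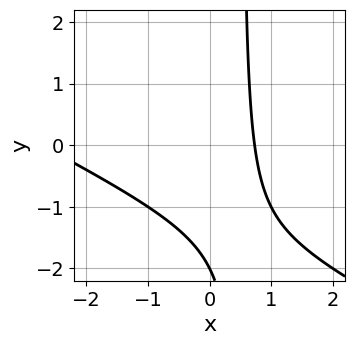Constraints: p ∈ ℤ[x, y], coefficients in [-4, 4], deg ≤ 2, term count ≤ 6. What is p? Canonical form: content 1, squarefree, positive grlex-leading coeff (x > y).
The degree is 2 — the shape is more complex than any degree-1 curve.
Observable constraints: it crosses the y-axis at the gridline y = -2.
The integer polynomial consistent with all of this is the stated p.

x^2 + 2*x*y + 2*x - y - 2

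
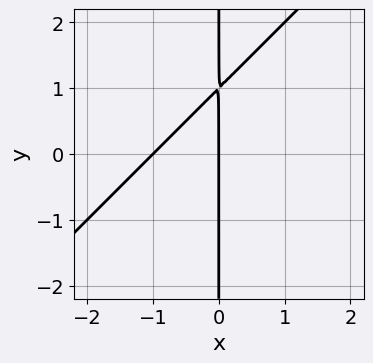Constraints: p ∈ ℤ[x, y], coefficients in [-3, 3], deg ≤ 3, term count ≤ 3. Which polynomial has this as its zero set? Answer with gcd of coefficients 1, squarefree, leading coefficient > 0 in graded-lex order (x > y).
(a) The degree is 2 — no degree-1 curve has this shape.
(b) Against the integer gridlines: among the integer gridlines, it crosses the x-axis at x ∈ {-1, 0}; every point of the y-axis in the box is on the curve.
(c) Solving for integer coefficients yields p as stated.

x^2 - x*y + x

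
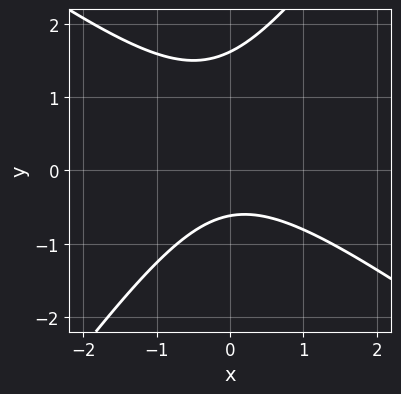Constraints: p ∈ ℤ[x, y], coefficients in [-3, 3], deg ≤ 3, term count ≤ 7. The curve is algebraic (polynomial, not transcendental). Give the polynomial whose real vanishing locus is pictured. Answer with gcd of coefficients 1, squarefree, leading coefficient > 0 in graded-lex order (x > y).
deg p = 2. The shape is more complex than any degree-1 curve.
Observable constraints: it misses every integer gridline on the x-axis.
Fitting integer coefficients to these (and the overall shape) gives p.

3*x^2 + 2*x*y - 3*y^2 + 3*y + 3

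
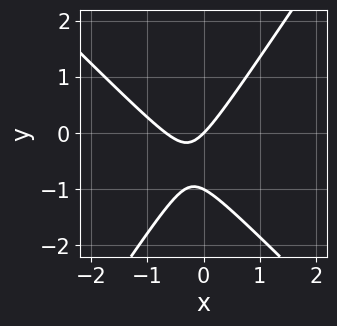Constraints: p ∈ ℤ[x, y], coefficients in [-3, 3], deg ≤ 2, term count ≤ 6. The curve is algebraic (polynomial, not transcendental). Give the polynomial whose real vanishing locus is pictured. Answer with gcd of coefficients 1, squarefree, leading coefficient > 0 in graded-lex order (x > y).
3*x^2 + x*y - 2*y^2 + 2*x - 2*y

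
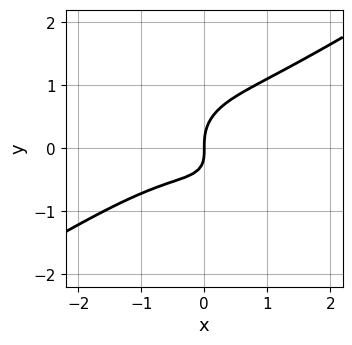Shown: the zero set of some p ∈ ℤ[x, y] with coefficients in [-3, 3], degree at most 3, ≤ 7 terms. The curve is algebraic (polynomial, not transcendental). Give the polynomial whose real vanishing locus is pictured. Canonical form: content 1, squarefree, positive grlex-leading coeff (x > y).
deg p = 3. No degree-2 curve has this shape.
From the axis intercepts and sections: it crosses the y-axis at the gridline y = 0; one x-axis crossing is at x = 0.
Assembling these constraints gives the stated polynomial.

2*x^3 - 2*x^2*y - 3*y^3 + 2*x*y + 2*x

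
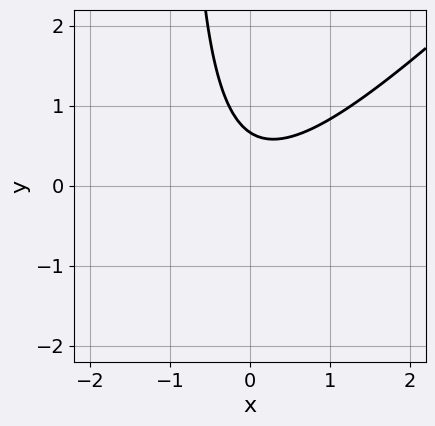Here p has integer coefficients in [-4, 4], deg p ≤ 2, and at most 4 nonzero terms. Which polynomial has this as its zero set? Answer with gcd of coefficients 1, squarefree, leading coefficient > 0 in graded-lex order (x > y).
3*x^2 - 3*x*y - 3*y + 2

1. The degree is 2 — no degree-1 curve has this shape.
2. Observable constraints: the curve avoids every integer x-axis point in the box.
3. Solving for integer coefficients yields p as stated.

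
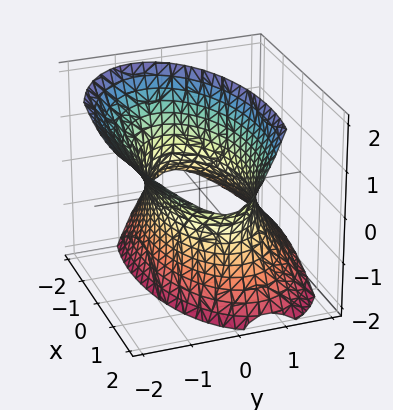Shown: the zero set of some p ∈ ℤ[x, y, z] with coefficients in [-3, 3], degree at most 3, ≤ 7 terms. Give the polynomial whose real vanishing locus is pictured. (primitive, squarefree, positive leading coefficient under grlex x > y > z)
x^2 - x*z + 3*y^2 + 2*y*z - z^2 - 3

Degree: a generic line meets the surface in up to 2 points, so deg p = 2.
Checking where it meets the axes: among the integer gridlines, it crosses the y-axis at y ∈ {-1, 1}; the surface avoids every integer z-axis point in the box.
Fitting integer coefficients to these (and the overall shape) gives p.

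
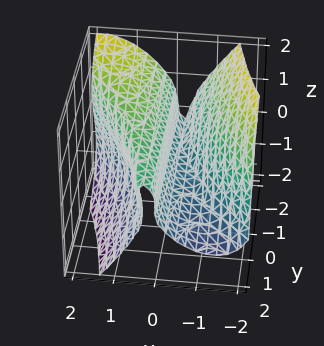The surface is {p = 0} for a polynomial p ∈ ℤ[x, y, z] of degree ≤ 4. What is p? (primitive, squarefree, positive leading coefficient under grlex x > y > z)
3*x^3 + 3*x^2*y + 2*z^3 - 2*x*z - 3*x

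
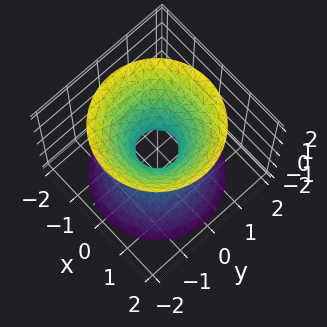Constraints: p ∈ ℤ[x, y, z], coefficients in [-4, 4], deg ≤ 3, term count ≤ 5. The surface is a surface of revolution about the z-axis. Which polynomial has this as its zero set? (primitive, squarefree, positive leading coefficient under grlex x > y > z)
First, degree: no degree-1 surface has this shape, so deg p = 2.
Then, by symmetry, the z-axis is an axis of rotation, so x and y enter only as x² + y².
Next, against the integer gridlines: it misses every integer gridline on the z-axis; a circular section at z = -1 has radius exactly 1.
Finally, assembling these constraints gives the stated polynomial.

3*x^2 + 3*y^2 - 2*z^2 - 1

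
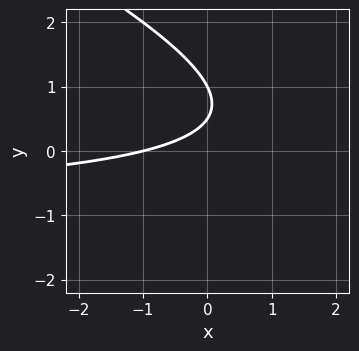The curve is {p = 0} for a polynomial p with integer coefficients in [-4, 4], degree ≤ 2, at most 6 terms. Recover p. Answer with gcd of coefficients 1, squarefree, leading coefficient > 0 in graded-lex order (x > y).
deg p = 2. No degree-1 curve has this shape.
From the axis intercepts and sections: it meets the y-axis at y = 1 (among the integer gridlines); it meets the x-axis at x = -1 (among the integer gridlines).
Together with the visible shape, these determine p as stated.

x*y + 2*y^2 + x - 3*y + 1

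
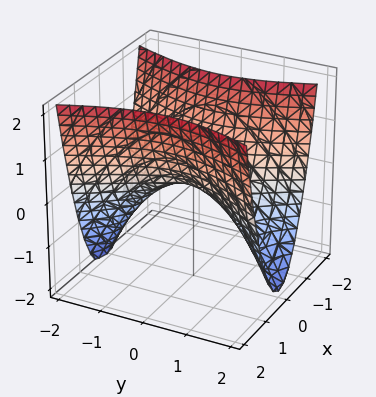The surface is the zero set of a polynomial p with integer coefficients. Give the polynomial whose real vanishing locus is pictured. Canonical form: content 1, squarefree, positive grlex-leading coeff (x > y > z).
3*x^2 - y^2 - 2*z

1. The degree is 2 — a saddle surface; a quadric.
2. Symmetries: the x ↦ −x reflection is a symmetry, so x appears only in even powers; the y ↦ −y reflection is a symmetry, so y appears only in even powers.
3. Observable constraints: it meets the z-axis at z = 0 (among the integer gridlines); one x-axis crossing is at x = 0; it meets the y-axis at y = 0 (among the integer gridlines).
4. Solving for integer coefficients yields p as stated.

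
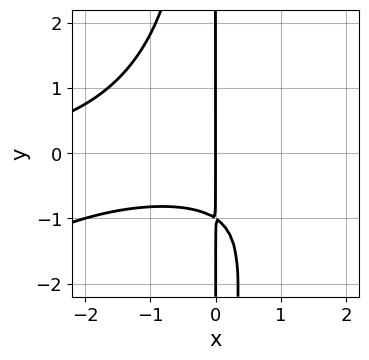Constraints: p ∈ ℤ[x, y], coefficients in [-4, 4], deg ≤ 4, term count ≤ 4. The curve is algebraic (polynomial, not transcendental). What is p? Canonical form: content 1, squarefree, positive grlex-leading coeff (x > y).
(a) Degree: a generic line meets the curve in up to 4 points, so deg p = 4.
(b) Observable constraints: every point of the y-axis in the box is on the curve; it crosses the x-axis at the gridline x = 0.
(c) Solving for integer coefficients yields p as stated.

x^3*y - 2*x^2*y^2 - 3*x*y - 3*x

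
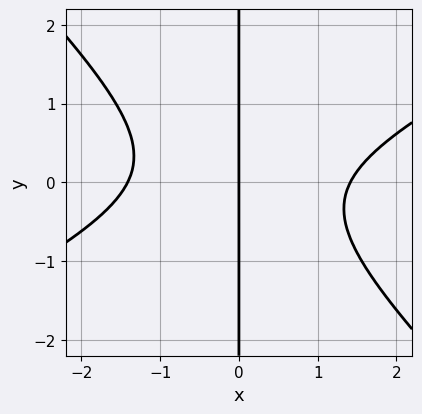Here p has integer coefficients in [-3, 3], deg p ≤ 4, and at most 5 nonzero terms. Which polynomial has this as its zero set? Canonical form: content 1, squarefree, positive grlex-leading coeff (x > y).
x^3 - x^2*y - 2*x*y^2 - 2*x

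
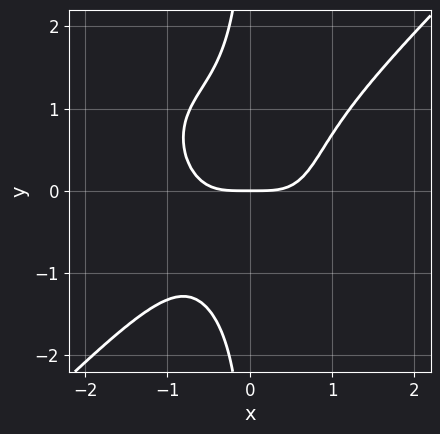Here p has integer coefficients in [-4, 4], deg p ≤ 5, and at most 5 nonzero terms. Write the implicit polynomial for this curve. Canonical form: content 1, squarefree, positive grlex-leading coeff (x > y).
x^4 - x*y^3 - y

First, deg p = 4. No degree-3 curve has this shape.
Next, checking where it meets the axes: it crosses the x-axis at the gridline x = 0; one y-axis crossing is at y = 0.
Finally, matching integer coefficients to the picture gives p.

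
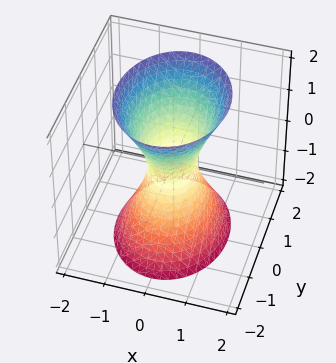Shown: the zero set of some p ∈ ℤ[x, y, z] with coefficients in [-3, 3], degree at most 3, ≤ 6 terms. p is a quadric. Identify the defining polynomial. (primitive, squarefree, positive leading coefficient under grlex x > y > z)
(a) The degree is 2 — an hourglass — one-sheet hyperboloid; a quadric.
(b) Symmetries: the z ↦ −z reflection is a symmetry, so z appears only in even powers; the y ↦ −y reflection is a symmetry, so y appears only in even powers; the x ↦ −x reflection is a symmetry, so x appears only in even powers.
(c) Reading off the gridlines: it misses every integer gridline on the z-axis.
(d) Solving for integer coefficients yields p as stated.

3*x^2 + 2*y^2 - z^2 - 1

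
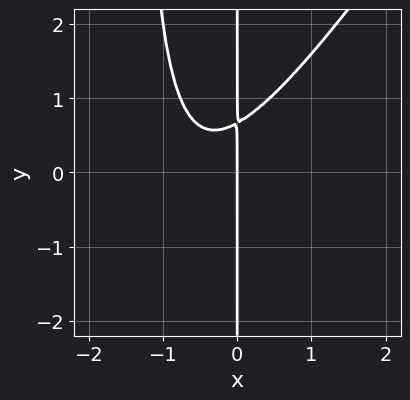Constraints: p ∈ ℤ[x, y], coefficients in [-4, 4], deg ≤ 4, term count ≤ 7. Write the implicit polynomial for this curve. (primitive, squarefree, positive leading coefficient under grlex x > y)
3*x^3 - 2*x^2*y + 3*x^2 - 3*x*y + 2*x

deg p = 3. A generic line meets the curve in up to 3 points.
From the axis intercepts and sections: it meets the x-axis at x = 0 (among the integer gridlines); the visible y-axis segment lies entirely on the curve.
These observations pin down the coefficients.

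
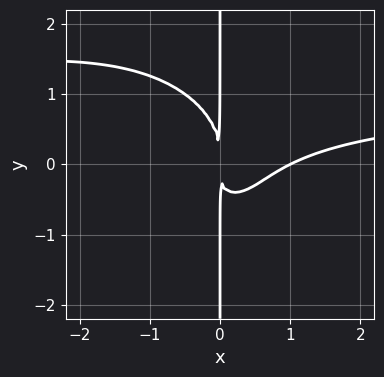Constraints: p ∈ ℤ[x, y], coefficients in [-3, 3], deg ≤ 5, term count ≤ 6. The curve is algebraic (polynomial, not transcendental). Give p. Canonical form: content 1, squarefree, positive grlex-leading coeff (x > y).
x^3*y + x*y^3 - x^3 + x^2*y + x^2

First, deg p = 4. No degree-3 curve has this shape.
Next, from the axis intercepts and sections: the visible y-axis segment lies entirely on the curve; it meets the x-axis at x = 1 (among the integer gridlines).
Finally, assembling these constraints gives the stated polynomial.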